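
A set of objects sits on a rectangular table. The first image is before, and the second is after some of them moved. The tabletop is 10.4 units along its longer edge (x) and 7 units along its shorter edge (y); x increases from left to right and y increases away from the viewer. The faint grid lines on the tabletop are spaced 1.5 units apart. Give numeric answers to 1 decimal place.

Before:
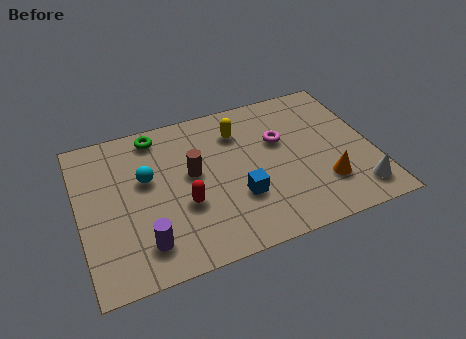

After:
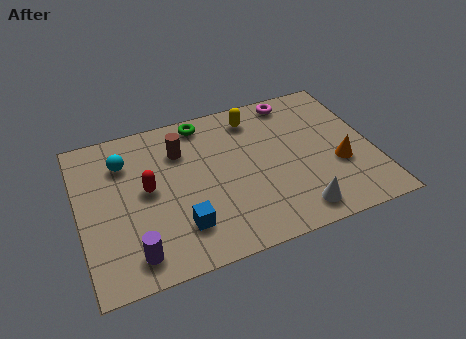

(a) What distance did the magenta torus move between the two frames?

1.9

The magenta torus moved from about (7.2, 4.4) to (7.9, 6.2), a distance of √(0.7² + 1.8²) ≈ 1.9.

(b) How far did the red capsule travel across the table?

1.6

The red capsule moved from about (3.6, 2.6) to (2.4, 3.7), a distance of √(1.2² + 1.1²) ≈ 1.6.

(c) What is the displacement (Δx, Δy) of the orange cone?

(0.6, 0.7)

From the two frames, the orange cone sits at roughly (8.5, 1.9) before and (9.1, 2.6) after.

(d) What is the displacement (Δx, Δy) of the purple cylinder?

(-0.4, -0.3)

From the two frames, the purple cylinder sits at roughly (2.1, 1.4) before and (1.7, 1.1) after.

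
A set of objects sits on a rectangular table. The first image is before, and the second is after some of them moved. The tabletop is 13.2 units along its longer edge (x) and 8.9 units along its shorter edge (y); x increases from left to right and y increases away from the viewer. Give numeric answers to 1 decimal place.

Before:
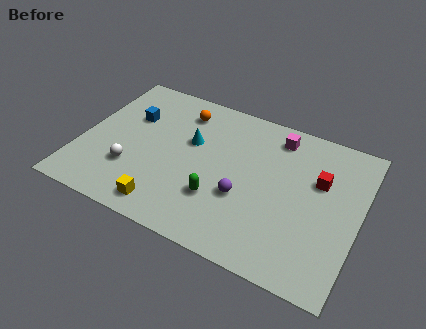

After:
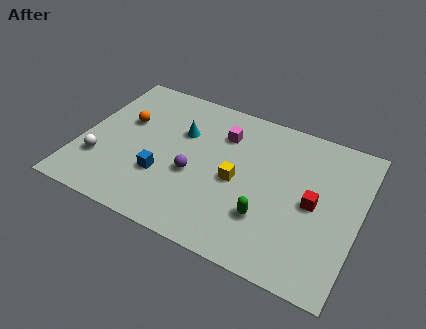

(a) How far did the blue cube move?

3.6

The blue cube was near (2.1, 5.9) before and (4.1, 2.9) after, so it travelled √(2.0² + 3.0²) ≈ 3.6 units.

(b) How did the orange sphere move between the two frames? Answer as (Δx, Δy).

(-2.5, -1.7)

The orange sphere started near (4.4, 7.2) and ended near (1.9, 5.5).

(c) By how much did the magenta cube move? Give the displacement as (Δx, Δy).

(-2.5, -0.9)

The magenta cube was at about (9.0, 7.5) and moved to about (6.5, 6.6).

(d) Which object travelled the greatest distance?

the yellow cube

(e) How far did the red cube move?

1.4

From (11.2, 5.7) to (11.1, 4.3), the red cube covered √(0.1² + 1.4²) ≈ 1.4 units.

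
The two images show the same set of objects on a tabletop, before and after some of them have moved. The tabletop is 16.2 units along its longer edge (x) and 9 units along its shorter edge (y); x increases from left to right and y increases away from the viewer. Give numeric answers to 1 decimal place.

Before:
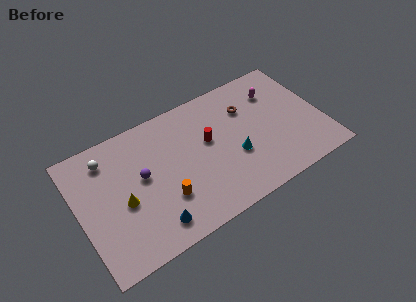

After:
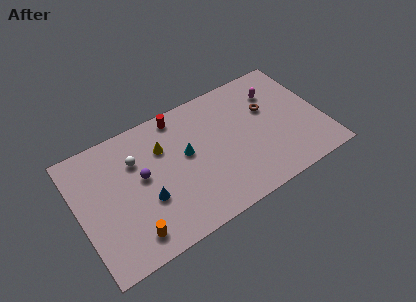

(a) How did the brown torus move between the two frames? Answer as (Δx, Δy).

(1.3, -0.7)

From the two frames, the brown torus sits at roughly (11.5, 6.4) before and (12.8, 5.7) after.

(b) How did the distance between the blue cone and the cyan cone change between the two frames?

-2.7

Before: roughly 6.1 units apart; after: 3.4. That's 2.7 units closer together.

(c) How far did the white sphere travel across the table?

2.1

From (2.2, 7.3) to (4.0, 6.3), the white sphere covered √(1.8² + 1.0²) ≈ 2.1 units.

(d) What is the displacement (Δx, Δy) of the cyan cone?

(-3.0, 1.7)

The cyan cone was at about (10.2, 3.4) and moved to about (7.2, 5.1).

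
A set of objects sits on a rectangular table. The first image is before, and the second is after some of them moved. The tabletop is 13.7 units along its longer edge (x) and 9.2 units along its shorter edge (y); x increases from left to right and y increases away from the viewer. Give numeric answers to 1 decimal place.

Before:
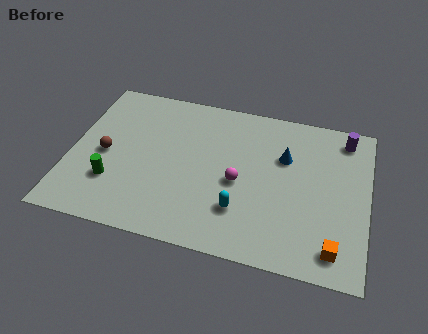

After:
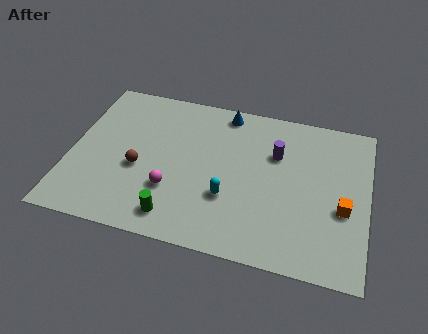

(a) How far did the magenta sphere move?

3.2

The magenta sphere moved from about (7.8, 4.1) to (4.8, 2.9), a distance of √(3.0² + 1.2²) ≈ 3.2.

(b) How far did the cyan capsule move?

0.8

The cyan capsule was near (8.0, 2.5) before and (7.4, 3.1) after, so it travelled √(0.6² + 0.6²) ≈ 0.8 units.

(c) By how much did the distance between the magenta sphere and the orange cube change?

+2.6

Before: roughly 5.2 units apart; after: 7.8. That's 2.6 units further apart.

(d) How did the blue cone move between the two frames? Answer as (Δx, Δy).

(-2.9, 2.1)

The blue cone was at about (9.8, 6.1) and moved to about (6.9, 8.2).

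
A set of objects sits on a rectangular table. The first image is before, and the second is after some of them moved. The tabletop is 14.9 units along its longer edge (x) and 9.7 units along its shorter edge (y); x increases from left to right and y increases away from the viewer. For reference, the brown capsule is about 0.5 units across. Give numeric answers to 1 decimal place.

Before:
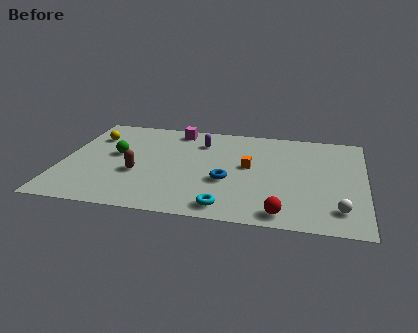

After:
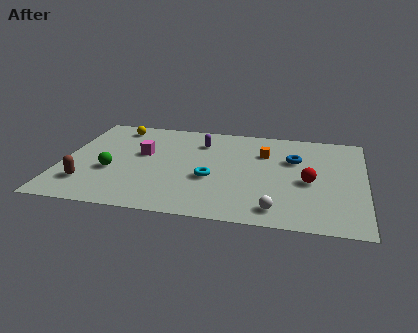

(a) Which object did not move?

the purple capsule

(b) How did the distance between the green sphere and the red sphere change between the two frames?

+0.3

Before: roughly 9.4 units apart; after: 9.7. That's 0.3 units further apart.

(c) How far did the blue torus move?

4.2

From (8.2, 3.7) to (11.4, 6.4), the blue torus covered √(3.2² + 2.7²) ≈ 4.2 units.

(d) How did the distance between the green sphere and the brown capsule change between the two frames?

-0.3

Before: roughly 2.1 units apart; after: 1.8. That's 0.3 units closer together.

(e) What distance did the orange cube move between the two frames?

1.7

The orange cube was near (9.2, 5.3) before and (9.9, 6.8) after, so it travelled √(0.7² + 1.5²) ≈ 1.7 units.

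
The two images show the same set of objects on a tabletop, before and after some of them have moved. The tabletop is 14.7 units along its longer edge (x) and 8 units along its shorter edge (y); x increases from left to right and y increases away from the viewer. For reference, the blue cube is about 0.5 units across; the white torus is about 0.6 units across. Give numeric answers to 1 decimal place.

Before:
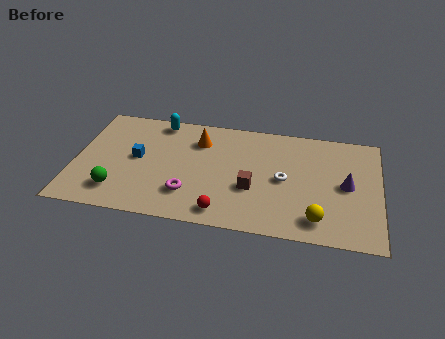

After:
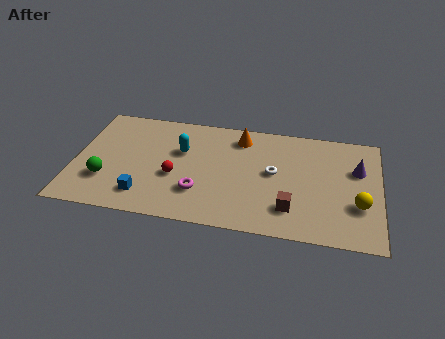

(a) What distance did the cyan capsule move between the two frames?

2.3

The cyan capsule moved from about (3.9, 7.1) to (5.1, 5.1), a distance of √(1.2² + 2.0²) ≈ 2.3.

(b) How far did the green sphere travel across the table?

0.9

The green sphere was near (2.2, 1.7) before and (1.6, 2.4) after, so it travelled √(0.6² + 0.7²) ≈ 0.9 units.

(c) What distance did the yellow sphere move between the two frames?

2.3

The yellow sphere moved from about (11.8, 1.4) to (13.7, 2.7), a distance of √(1.9² + 1.3²) ≈ 2.3.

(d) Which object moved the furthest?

the red sphere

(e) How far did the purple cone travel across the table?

1.3

The purple cone moved from about (13.1, 4.0) to (13.6, 5.2), a distance of √(0.5² + 1.2²) ≈ 1.3.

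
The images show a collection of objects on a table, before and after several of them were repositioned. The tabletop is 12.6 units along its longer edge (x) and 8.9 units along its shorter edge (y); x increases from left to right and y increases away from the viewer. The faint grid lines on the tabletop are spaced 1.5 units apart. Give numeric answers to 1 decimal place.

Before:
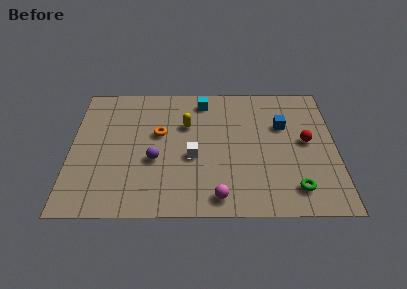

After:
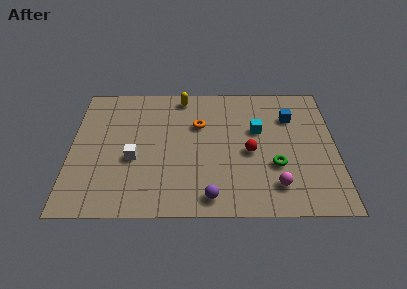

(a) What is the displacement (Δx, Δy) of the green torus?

(-0.9, 1.5)

The green torus was at about (10.6, 1.6) and moved to about (9.7, 3.1).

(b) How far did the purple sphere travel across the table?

3.5

From (4.0, 3.5) to (6.6, 1.1), the purple sphere covered √(2.6² + 2.4²) ≈ 3.5 units.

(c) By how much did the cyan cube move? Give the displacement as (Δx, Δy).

(2.6, -2.1)

The cyan cube was at about (6.3, 7.6) and moved to about (8.9, 5.5).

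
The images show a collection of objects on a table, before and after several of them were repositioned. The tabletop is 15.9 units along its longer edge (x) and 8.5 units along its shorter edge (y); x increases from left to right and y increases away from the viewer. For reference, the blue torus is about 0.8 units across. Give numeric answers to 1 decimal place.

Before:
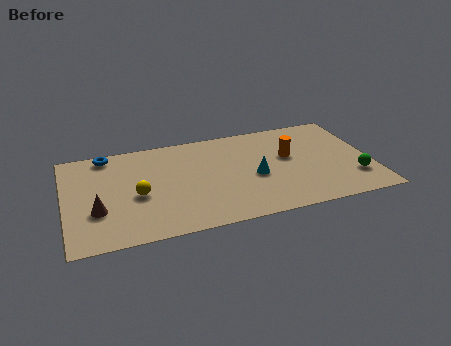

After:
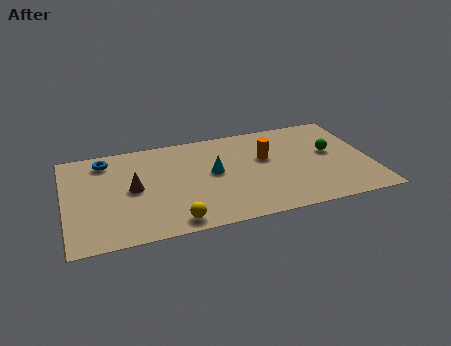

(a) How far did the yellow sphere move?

3.2

The yellow sphere was near (3.7, 3.7) before and (5.4, 1.0) after, so it travelled √(1.7² + 2.7²) ≈ 3.2 units.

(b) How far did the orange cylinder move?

1.2

From (11.7, 5.0) to (10.5, 5.2), the orange cylinder covered √(1.2² + 0.2²) ≈ 1.2 units.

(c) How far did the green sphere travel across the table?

2.7

From (14.9, 2.3) to (13.9, 4.8), the green sphere covered √(1.0² + 2.5²) ≈ 2.7 units.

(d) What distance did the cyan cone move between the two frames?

2.3

The cyan cone was near (9.8, 3.7) before and (7.7, 4.6) after, so it travelled √(2.1² + 0.9²) ≈ 2.3 units.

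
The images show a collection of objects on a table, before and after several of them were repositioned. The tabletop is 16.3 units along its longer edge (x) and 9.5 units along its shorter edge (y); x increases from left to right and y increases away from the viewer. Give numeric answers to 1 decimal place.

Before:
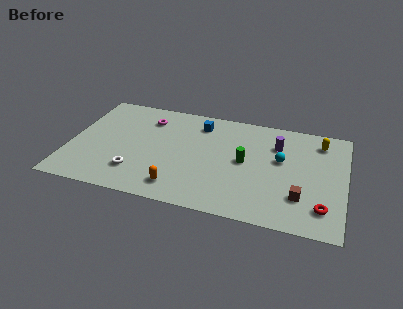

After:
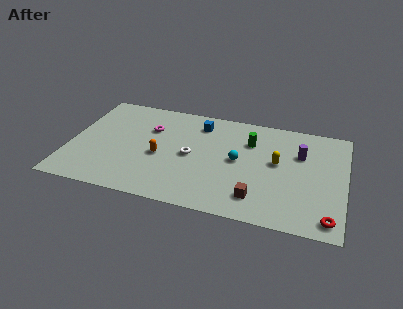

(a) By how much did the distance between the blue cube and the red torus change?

+0.8

They were about 9.5 units apart before and 10.3 after — 0.8 units further apart.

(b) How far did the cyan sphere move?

2.6

The cyan sphere moved from about (12.5, 5.6) to (10.0, 4.9), a distance of √(2.5² + 0.7²) ≈ 2.6.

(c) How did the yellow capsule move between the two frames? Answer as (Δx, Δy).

(-2.4, -2.5)

The yellow capsule started near (14.7, 7.8) and ended near (12.3, 5.3).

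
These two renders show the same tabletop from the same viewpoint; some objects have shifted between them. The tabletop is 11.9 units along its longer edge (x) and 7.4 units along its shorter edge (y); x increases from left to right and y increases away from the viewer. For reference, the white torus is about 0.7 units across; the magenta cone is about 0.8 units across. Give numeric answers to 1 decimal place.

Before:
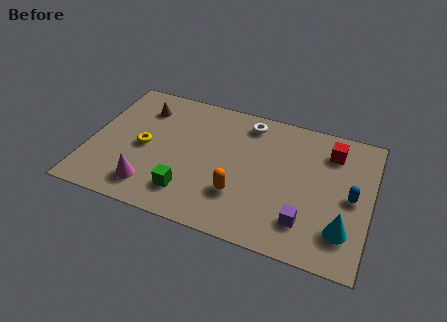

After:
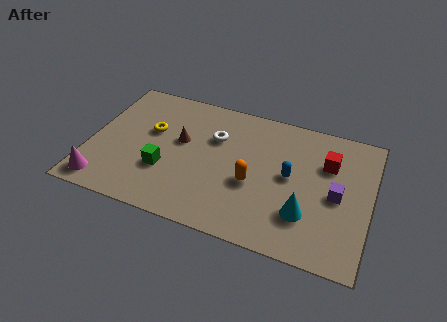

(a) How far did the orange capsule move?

0.9

The orange capsule was near (6.5, 2.2) before and (7.0, 3.0) after, so it travelled √(0.5² + 0.8²) ≈ 0.9 units.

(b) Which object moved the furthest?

the blue capsule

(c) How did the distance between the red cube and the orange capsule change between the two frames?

-1.4

The distance was about 5.1 in the first image and 3.7 in the second, so they moved 1.4 units closer together.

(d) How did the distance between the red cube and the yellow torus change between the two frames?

-0.6

Before: roughly 8.1 units apart; after: 7.5. That's 0.6 units closer together.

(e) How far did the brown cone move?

2.3

From (2.0, 5.7) to (3.8, 4.3), the brown cone covered √(1.8² + 1.4²) ≈ 2.3 units.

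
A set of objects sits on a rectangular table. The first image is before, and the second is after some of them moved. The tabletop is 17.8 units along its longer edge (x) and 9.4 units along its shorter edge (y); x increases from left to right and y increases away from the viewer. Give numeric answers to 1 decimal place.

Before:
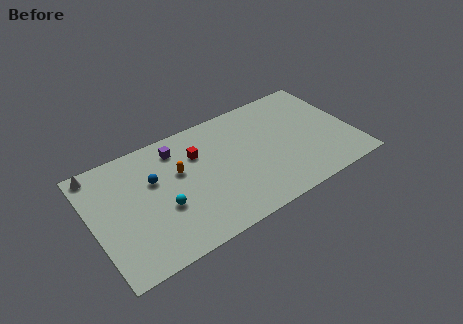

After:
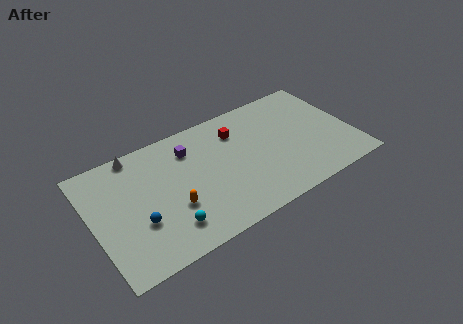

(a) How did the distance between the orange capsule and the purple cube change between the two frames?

+2.4

They were about 1.9 units apart before and 4.3 after — 2.4 units further apart.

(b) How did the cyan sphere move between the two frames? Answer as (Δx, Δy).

(0.1, -1.6)

From the two frames, the cyan sphere sits at roughly (4.6, 3.6) before and (4.7, 2.0) after.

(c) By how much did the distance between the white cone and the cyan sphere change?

+0.5

They were about 6.2 units apart before and 6.7 after — 0.5 units further apart.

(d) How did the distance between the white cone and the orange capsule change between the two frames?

-0.3

The distance was about 5.9 in the first image and 5.6 in the second, so they moved 0.3 units closer together.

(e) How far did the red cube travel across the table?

2.8

The red cube moved from about (7.4, 6.6) to (10.2, 7.1), a distance of √(2.8² + 0.5²) ≈ 2.8.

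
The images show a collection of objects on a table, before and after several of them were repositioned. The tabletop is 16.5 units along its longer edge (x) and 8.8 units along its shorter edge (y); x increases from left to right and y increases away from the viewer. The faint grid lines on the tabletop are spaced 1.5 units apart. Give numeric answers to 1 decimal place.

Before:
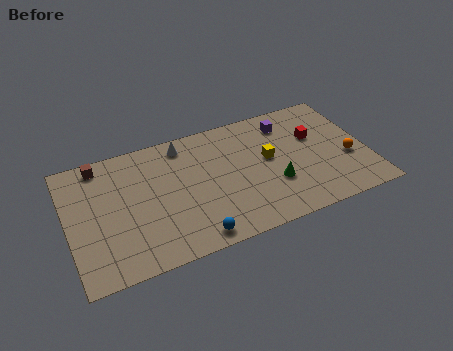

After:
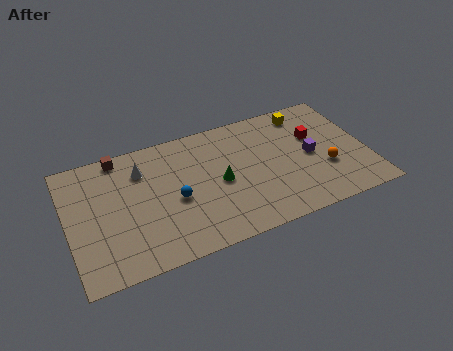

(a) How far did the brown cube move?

1.1

From (2.0, 7.8) to (3.1, 8.0), the brown cube covered √(1.1² + 0.2²) ≈ 1.1 units.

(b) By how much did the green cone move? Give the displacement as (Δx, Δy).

(-2.9, 1.2)

The green cone was at about (11.2, 3.0) and moved to about (8.3, 4.2).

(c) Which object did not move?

the red cube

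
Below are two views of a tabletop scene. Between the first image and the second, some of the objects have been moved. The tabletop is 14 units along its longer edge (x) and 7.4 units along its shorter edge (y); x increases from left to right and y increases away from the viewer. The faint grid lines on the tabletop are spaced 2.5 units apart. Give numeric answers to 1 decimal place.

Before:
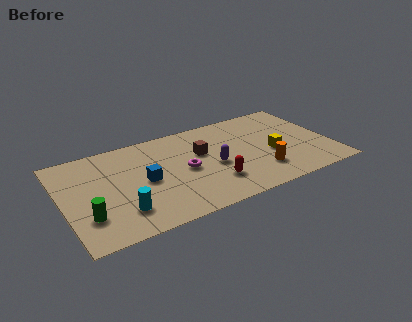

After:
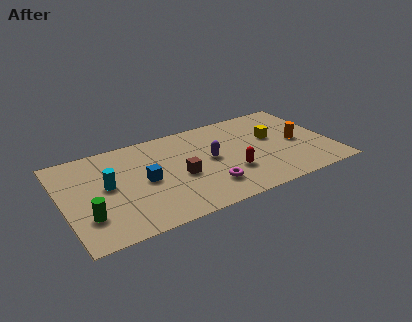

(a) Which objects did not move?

the green cylinder and the blue cube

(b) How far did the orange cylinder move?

2.7

The orange cylinder moved from about (10.1, 1.9) to (12.3, 3.5), a distance of √(2.2² + 1.6²) ≈ 2.7.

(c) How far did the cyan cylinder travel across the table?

2.3

The cyan cylinder was near (2.8, 1.8) before and (2.3, 4.0) after, so it travelled √(0.5² + 2.2²) ≈ 2.3 units.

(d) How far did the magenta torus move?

2.1

The magenta torus was near (6.3, 3.6) before and (7.3, 1.8) after, so it travelled √(1.0² + 1.8²) ≈ 2.1 units.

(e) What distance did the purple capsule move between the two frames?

0.6

From (7.8, 3.3) to (7.7, 3.9), the purple capsule covered √(0.1² + 0.6²) ≈ 0.6 units.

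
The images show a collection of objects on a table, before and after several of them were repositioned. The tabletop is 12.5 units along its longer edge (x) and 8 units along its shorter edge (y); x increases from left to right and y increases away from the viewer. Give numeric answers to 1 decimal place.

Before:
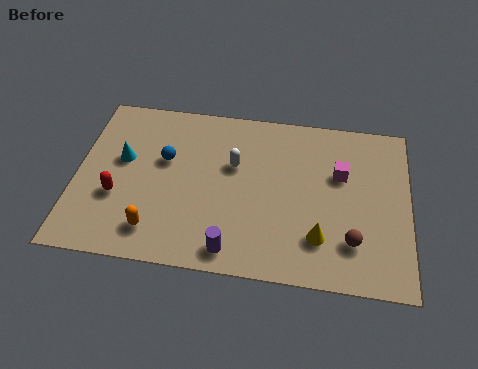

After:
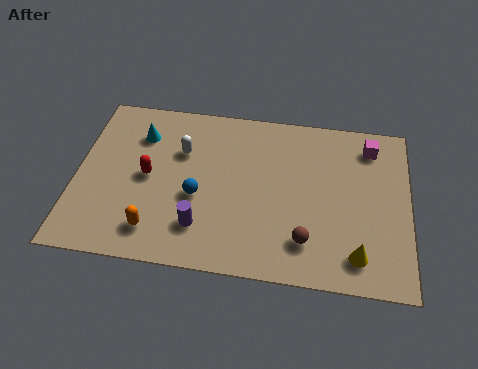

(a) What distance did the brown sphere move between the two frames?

1.7

From (10.4, 2.0) to (8.7, 1.8), the brown sphere covered √(1.7² + 0.2²) ≈ 1.7 units.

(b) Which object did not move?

the orange capsule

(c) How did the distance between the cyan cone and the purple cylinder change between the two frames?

-0.9

The distance was about 5.7 in the first image and 4.8 in the second, so they moved 0.9 units closer together.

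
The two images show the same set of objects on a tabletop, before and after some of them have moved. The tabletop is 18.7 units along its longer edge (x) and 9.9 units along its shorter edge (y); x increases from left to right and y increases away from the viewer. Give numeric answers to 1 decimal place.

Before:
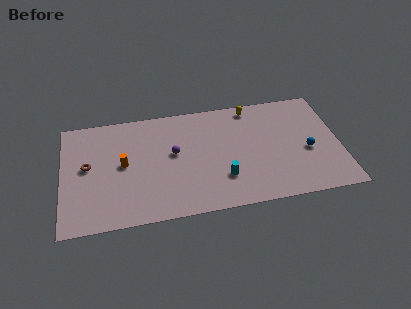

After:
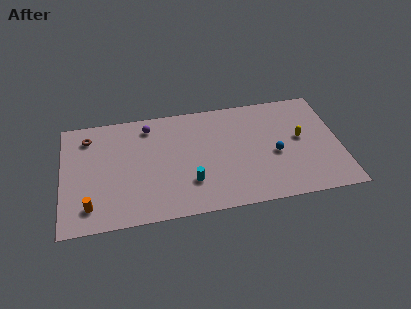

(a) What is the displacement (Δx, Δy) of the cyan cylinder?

(-2.2, 0.0)

The cyan cylinder was at about (10.7, 2.8) and moved to about (8.5, 2.8).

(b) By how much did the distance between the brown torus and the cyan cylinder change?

-0.9

The distance was about 9.4 in the first image and 8.5 in the second, so they moved 0.9 units closer together.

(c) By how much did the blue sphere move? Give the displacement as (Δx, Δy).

(-2.2, 0.1)

From the two frames, the blue sphere sits at roughly (16.5, 4.2) before and (14.3, 4.3) after.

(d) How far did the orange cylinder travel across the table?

4.0

From (4.1, 5.2) to (1.8, 1.9), the orange cylinder covered √(2.3² + 3.3²) ≈ 4.0 units.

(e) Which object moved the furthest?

the yellow capsule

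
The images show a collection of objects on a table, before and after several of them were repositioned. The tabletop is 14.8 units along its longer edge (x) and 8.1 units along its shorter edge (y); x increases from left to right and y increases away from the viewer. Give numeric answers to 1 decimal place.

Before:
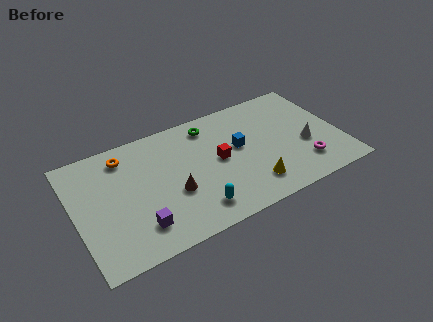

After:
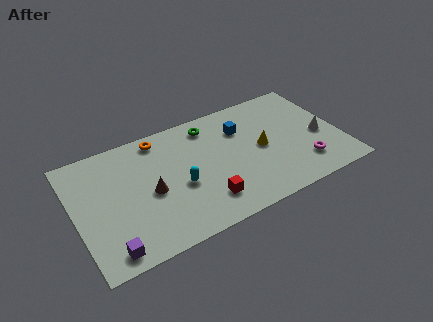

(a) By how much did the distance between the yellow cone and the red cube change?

+1.2

Before: roughly 2.9 units apart; after: 4.1. That's 1.2 units further apart.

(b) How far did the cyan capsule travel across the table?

2.0

The cyan capsule was near (6.3, 1.5) before and (5.7, 3.4) after, so it travelled √(0.6² + 1.9²) ≈ 2.0 units.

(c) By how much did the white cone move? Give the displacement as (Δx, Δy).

(0.9, 0.3)

The white cone started near (12.8, 3.2) and ended near (13.7, 3.5).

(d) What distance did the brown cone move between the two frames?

1.3

The brown cone was near (5.3, 3.1) before and (4.1, 3.7) after, so it travelled √(1.2² + 0.6²) ≈ 1.3 units.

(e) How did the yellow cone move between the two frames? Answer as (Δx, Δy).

(0.9, 2.3)

From the two frames, the yellow cone sits at roughly (9.5, 1.7) before and (10.4, 4.0) after.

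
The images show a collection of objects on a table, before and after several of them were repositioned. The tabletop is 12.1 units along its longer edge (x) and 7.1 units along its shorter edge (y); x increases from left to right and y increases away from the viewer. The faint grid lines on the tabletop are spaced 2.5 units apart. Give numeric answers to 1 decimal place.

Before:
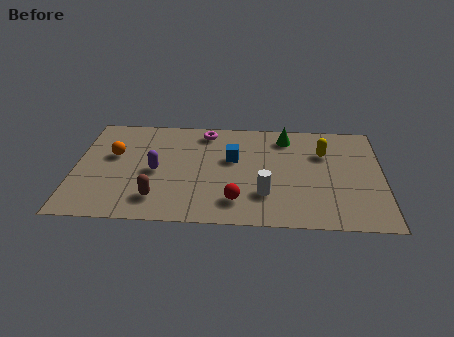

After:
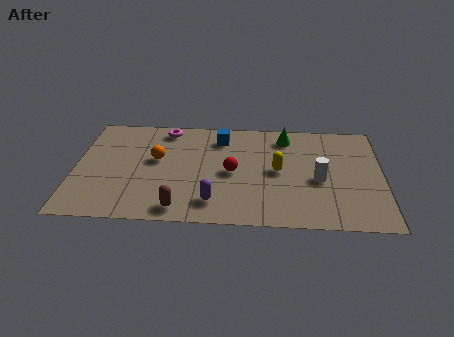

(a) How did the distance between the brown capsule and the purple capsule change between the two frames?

-0.4

The distance was about 1.8 in the first image and 1.4 in the second, so they moved 0.4 units closer together.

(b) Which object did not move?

the green cone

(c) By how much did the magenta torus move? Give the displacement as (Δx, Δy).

(-1.6, 0.1)

The magenta torus was at about (5.1, 6.1) and moved to about (3.5, 6.2).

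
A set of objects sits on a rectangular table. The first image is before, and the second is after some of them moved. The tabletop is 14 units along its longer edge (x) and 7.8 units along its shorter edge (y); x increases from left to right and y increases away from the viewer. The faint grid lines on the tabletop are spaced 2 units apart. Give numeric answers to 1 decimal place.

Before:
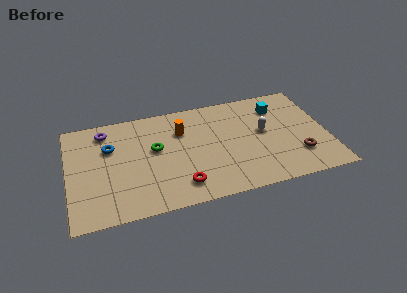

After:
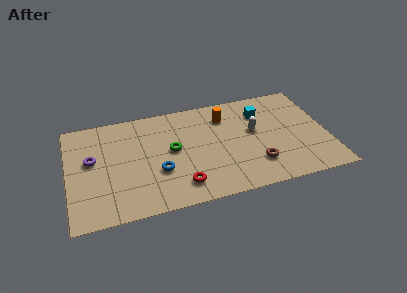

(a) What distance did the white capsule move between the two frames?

0.5

The white capsule was near (10.6, 4.3) before and (10.1, 4.5) after, so it travelled √(0.5² + 0.2²) ≈ 0.5 units.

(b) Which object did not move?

the red torus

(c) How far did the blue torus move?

3.5

From (2.3, 5.2) to (4.8, 2.8), the blue torus covered √(2.5² + 2.4²) ≈ 3.5 units.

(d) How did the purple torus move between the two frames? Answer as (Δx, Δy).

(-0.8, -2.0)

The purple torus started near (2.1, 6.5) and ended near (1.3, 4.5).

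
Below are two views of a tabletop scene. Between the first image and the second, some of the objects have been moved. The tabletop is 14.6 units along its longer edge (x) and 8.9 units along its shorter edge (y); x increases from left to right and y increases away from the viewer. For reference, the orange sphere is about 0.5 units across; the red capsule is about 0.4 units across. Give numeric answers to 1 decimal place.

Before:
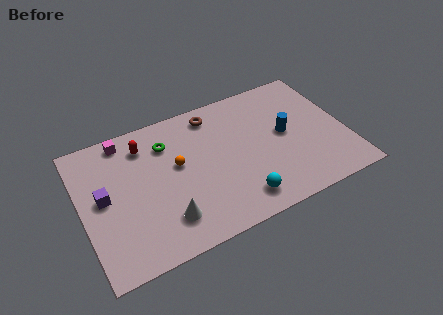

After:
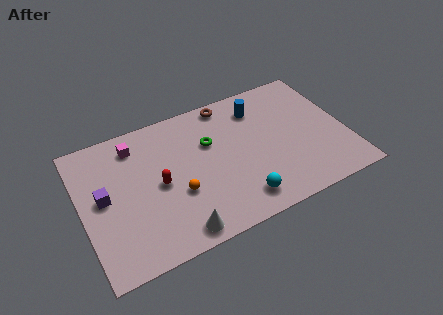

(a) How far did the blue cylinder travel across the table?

2.6

From (11.3, 4.7) to (10.1, 7.0), the blue cylinder covered √(1.2² + 2.3²) ≈ 2.6 units.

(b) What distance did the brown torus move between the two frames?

1.0

From (7.6, 7.6) to (8.5, 8.0), the brown torus covered √(0.9² + 0.4²) ≈ 1.0 units.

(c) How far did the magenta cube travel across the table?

0.8

From (2.7, 7.9) to (3.2, 7.3), the magenta cube covered √(0.5² + 0.6²) ≈ 0.8 units.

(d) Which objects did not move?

the purple cube and the cyan sphere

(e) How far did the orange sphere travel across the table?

1.8

The orange sphere moved from about (5.3, 5.1) to (5.1, 3.3), a distance of √(0.2² + 1.8²) ≈ 1.8.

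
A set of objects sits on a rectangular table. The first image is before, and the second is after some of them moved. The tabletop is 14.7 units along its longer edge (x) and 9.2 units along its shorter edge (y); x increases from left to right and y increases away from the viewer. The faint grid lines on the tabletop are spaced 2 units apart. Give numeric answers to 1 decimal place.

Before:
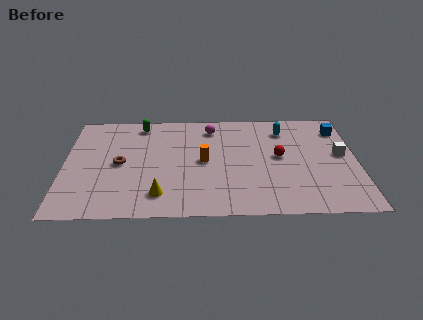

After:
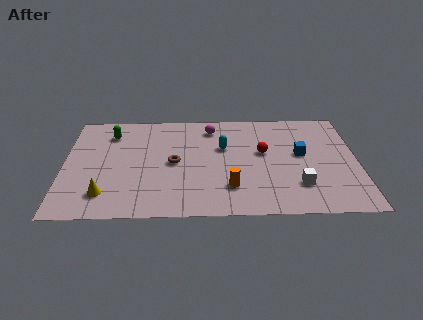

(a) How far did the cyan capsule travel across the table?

3.4

From (11.1, 7.3) to (8.0, 5.8), the cyan capsule covered √(3.1² + 1.5²) ≈ 3.4 units.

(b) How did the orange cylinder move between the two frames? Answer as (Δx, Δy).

(1.3, -2.3)

The orange cylinder started near (7.0, 4.6) and ended near (8.3, 2.3).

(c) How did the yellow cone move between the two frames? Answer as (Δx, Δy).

(-2.7, 0.1)

From the two frames, the yellow cone sits at roughly (4.8, 1.8) before and (2.1, 1.9) after.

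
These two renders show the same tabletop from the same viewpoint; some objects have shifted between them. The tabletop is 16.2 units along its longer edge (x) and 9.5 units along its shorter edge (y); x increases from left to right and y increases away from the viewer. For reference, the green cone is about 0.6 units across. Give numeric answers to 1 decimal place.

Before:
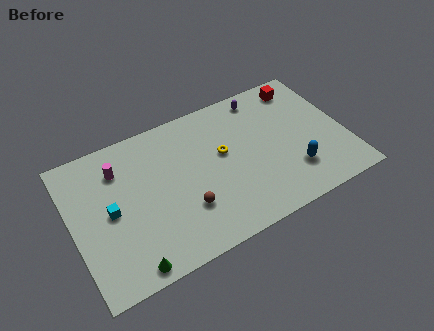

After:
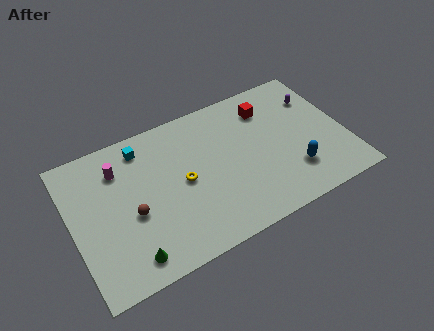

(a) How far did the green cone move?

0.5

From (2.8, 0.9) to (2.9, 1.4), the green cone covered √(0.1² + 0.5²) ≈ 0.5 units.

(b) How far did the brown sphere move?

3.2

The brown sphere was near (6.4, 2.9) before and (3.4, 4.0) after, so it travelled √(3.0² + 1.1²) ≈ 3.2 units.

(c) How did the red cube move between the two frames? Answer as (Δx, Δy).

(-2.2, -0.7)

The red cube started near (14.2, 8.1) and ended near (12.0, 7.4).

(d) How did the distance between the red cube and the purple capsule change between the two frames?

+0.5

The distance was about 2.4 in the first image and 2.9 in the second, so they moved 0.5 units further apart.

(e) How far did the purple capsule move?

3.4

The purple capsule was near (11.8, 8.3) before and (14.9, 6.9) after, so it travelled √(3.1² + 1.4²) ≈ 3.4 units.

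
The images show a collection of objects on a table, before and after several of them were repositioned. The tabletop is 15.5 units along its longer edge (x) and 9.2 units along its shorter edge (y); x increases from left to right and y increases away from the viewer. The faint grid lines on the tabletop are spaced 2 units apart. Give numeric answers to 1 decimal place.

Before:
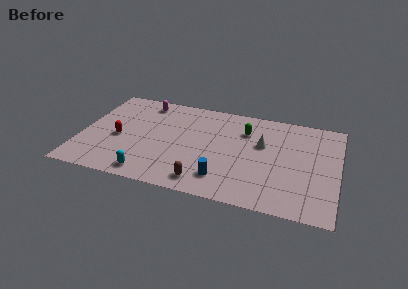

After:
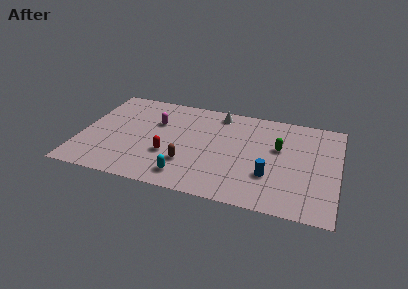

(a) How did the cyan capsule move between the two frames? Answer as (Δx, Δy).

(2.2, 0.4)

The cyan capsule was at about (4.4, 1.1) and moved to about (6.6, 1.5).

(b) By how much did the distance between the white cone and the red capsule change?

-3.3

They were about 8.8 units apart before and 5.5 after — 3.3 units closer together.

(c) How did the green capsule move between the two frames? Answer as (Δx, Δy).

(2.1, -1.1)

The green capsule started near (9.8, 6.7) and ended near (11.9, 5.6).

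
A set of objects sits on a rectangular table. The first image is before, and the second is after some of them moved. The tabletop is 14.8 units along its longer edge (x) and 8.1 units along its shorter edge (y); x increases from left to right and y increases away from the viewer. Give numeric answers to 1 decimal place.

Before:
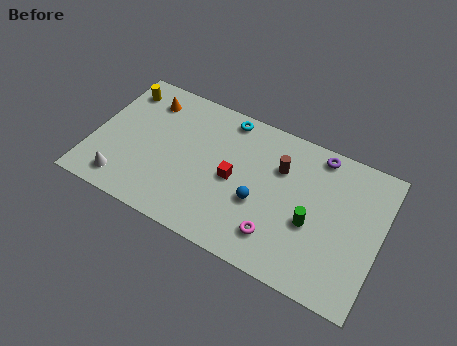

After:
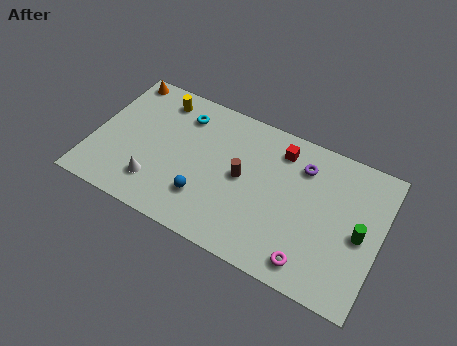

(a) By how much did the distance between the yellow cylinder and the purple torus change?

-2.7

Before: roughly 10.3 units apart; after: 7.6. That's 2.7 units closer together.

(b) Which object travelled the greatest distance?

the red cube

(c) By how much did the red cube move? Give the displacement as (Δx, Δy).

(2.1, 2.7)

From the two frames, the red cube sits at roughly (7.3, 3.9) before and (9.4, 6.6) after.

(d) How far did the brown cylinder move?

2.3

The brown cylinder moved from about (9.5, 5.6) to (7.7, 4.2), a distance of √(1.8² + 1.4²) ≈ 2.3.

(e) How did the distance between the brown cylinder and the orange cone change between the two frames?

+0.3

They were about 7.2 units apart before and 7.5 after — 0.3 units further apart.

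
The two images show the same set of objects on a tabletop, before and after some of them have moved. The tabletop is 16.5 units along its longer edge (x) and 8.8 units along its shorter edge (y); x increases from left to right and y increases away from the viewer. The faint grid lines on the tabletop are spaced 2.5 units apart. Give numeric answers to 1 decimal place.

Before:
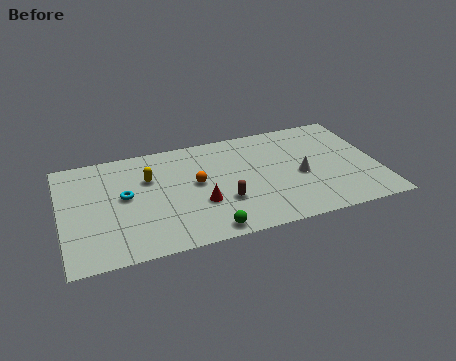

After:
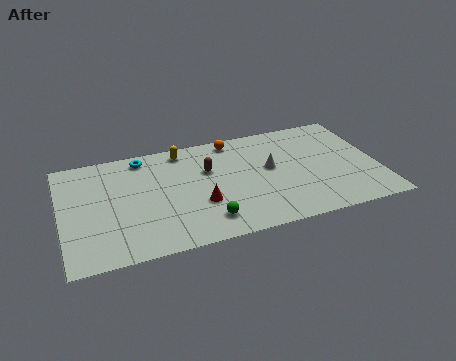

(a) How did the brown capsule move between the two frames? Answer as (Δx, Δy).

(-0.6, 2.8)

The brown capsule was at about (8.3, 2.9) and moved to about (7.7, 5.7).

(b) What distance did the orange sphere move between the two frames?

3.7

The orange sphere was near (7.0, 4.8) before and (9.2, 7.8) after, so it travelled √(2.2² + 3.0²) ≈ 3.7 units.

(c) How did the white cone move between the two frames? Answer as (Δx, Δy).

(-1.5, 1.0)

The white cone started near (12.4, 3.9) and ended near (10.9, 4.9).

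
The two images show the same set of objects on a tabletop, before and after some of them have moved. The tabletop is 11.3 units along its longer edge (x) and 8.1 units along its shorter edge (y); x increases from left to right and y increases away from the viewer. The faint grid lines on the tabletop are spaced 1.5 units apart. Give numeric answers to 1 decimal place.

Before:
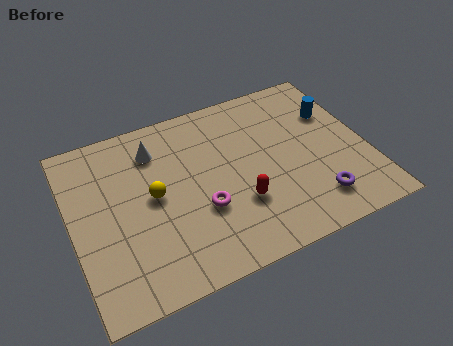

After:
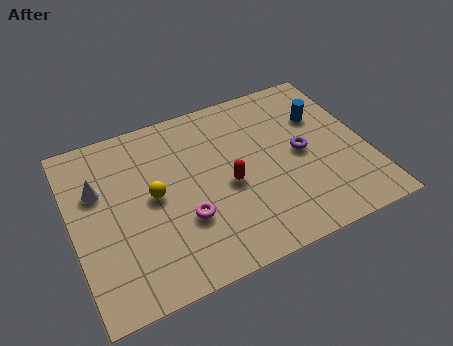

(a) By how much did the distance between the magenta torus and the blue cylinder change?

+0.3

They were about 6.1 units apart before and 6.4 after — 0.3 units further apart.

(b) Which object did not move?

the yellow sphere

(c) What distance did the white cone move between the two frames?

2.5

The white cone was near (3.4, 6.3) before and (1.1, 5.3) after, so it travelled √(2.3² + 1.0²) ≈ 2.5 units.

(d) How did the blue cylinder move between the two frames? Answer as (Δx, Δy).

(-0.5, 0.0)

From the two frames, the blue cylinder sits at roughly (10.3, 5.5) before and (9.8, 5.5) after.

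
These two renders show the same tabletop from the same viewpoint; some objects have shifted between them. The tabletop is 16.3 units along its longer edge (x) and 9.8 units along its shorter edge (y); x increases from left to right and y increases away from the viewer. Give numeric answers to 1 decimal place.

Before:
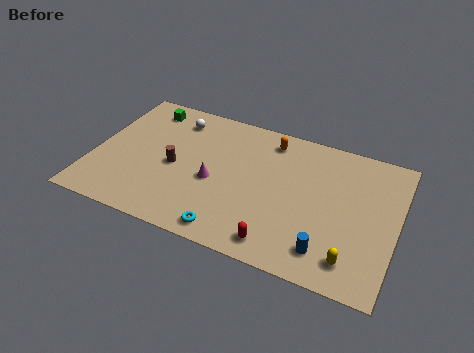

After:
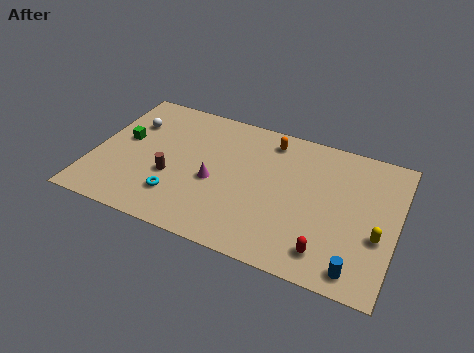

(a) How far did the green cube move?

2.9

The green cube moved from about (2.3, 8.3) to (1.5, 5.5), a distance of √(0.8² + 2.8²) ≈ 2.9.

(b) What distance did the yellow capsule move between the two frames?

2.3

The yellow capsule was near (14.2, 1.7) before and (15.4, 3.7) after, so it travelled √(1.2² + 2.0²) ≈ 2.3 units.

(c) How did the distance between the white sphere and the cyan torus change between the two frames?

-2.4

The distance was about 7.9 in the first image and 5.5 in the second, so they moved 2.4 units closer together.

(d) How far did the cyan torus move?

3.3

The cyan torus moved from about (7.8, 1.1) to (4.8, 2.4), a distance of √(3.0² + 1.3²) ≈ 3.3.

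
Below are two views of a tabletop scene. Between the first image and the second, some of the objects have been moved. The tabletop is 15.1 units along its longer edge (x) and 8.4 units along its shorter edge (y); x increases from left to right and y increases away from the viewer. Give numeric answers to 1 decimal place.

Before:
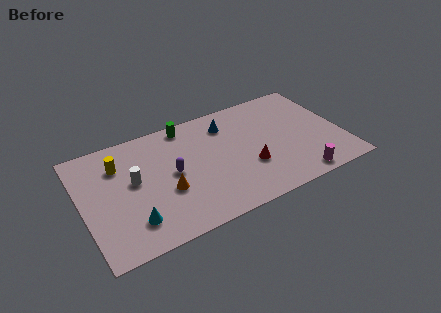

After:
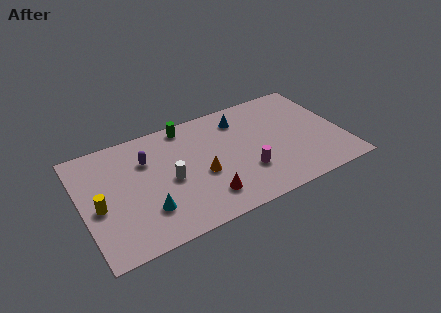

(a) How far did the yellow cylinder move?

2.9

The yellow cylinder was near (2.3, 6.2) before and (0.9, 3.7) after, so it travelled √(1.4² + 2.5²) ≈ 2.9 units.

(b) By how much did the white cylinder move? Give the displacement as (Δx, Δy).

(2.0, -0.8)

From the two frames, the white cylinder sits at roughly (3.0, 4.7) before and (5.0, 3.9) after.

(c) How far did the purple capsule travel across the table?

2.1

From (5.2, 4.3) to (3.9, 5.9), the purple capsule covered √(1.3² + 1.6²) ≈ 2.1 units.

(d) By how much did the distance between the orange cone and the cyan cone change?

+1.0

The distance was about 2.5 in the first image and 3.5 in the second, so they moved 1.0 units further apart.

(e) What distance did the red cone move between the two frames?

2.9

From (9.5, 2.9) to (6.8, 1.8), the red cone covered √(2.7² + 1.1²) ≈ 2.9 units.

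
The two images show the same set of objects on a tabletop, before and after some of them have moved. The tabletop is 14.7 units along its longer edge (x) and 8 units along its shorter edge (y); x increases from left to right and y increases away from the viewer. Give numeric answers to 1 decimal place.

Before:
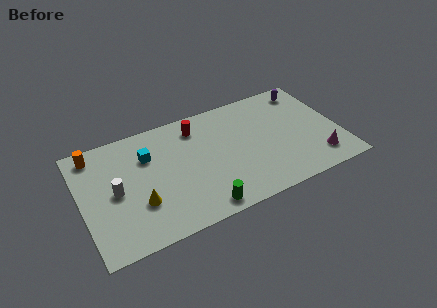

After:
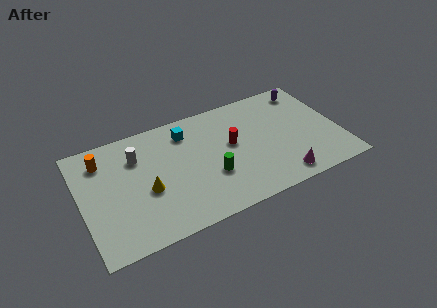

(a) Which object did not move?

the purple capsule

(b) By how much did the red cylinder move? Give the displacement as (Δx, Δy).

(1.8, -2.0)

The red cylinder started near (6.8, 6.5) and ended near (8.6, 4.5).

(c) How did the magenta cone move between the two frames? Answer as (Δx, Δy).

(-2.2, -0.5)

The magenta cone started near (13.2, 1.6) and ended near (11.0, 1.1).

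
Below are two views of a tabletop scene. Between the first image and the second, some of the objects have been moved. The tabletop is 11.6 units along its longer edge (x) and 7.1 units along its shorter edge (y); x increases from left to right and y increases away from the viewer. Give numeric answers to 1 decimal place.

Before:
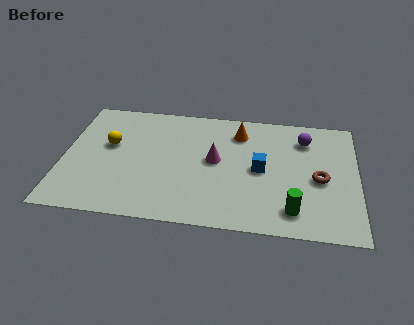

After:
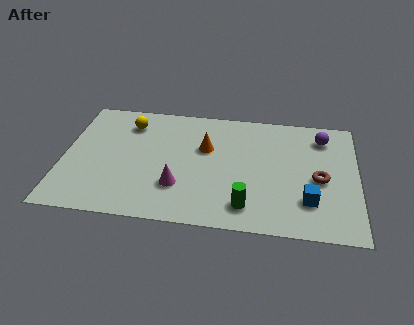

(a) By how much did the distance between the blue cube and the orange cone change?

+2.6

They were about 2.3 units apart before and 4.9 after — 2.6 units further apart.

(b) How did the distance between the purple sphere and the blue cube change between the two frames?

+1.2

The distance was about 2.6 in the first image and 3.8 in the second, so they moved 1.2 units further apart.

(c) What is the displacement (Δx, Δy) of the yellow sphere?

(0.7, 1.4)

The yellow sphere started near (1.8, 4.2) and ended near (2.5, 5.6).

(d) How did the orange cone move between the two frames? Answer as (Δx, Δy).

(-1.3, -1.1)

From the two frames, the orange cone sits at roughly (6.9, 5.6) before and (5.6, 4.5) after.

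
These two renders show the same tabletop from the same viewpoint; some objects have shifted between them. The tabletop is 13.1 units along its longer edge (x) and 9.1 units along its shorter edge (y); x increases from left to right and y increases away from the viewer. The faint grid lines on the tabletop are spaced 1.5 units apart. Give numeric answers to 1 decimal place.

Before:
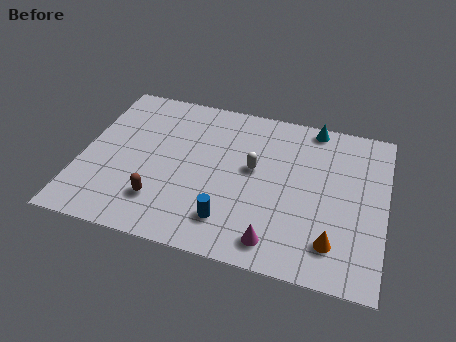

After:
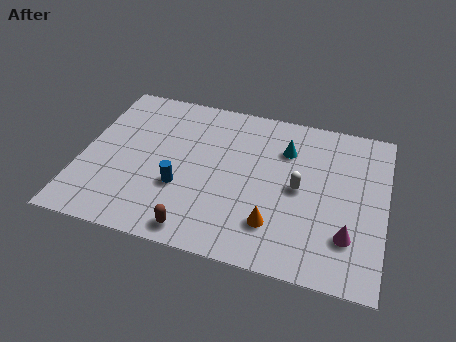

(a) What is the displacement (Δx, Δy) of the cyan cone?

(-1.1, -1.7)

From the two frames, the cyan cone sits at roughly (9.8, 8.3) before and (8.7, 6.6) after.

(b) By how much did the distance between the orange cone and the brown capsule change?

-4.0

Before: roughly 7.4 units apart; after: 3.4. That's 4.0 units closer together.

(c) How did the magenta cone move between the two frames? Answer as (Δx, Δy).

(3.0, 1.1)

From the two frames, the magenta cone sits at roughly (8.6, 1.3) before and (11.6, 2.4) after.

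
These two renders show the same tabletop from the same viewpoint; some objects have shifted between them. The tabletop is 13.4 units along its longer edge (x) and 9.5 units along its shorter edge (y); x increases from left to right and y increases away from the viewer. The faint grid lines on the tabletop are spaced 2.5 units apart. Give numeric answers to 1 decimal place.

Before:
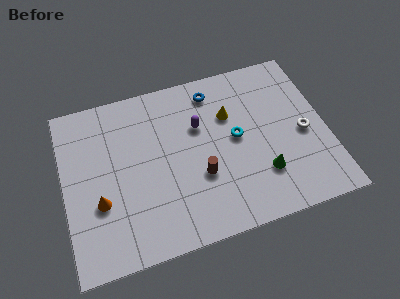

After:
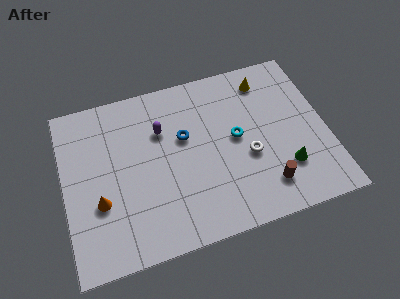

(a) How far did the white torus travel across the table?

2.9

From (12.2, 4.3) to (9.3, 3.8), the white torus covered √(2.9² + 0.5²) ≈ 2.9 units.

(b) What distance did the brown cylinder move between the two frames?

3.5

From (6.8, 3.4) to (10.0, 1.9), the brown cylinder covered √(3.2² + 1.5²) ≈ 3.5 units.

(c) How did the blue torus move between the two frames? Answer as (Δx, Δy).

(-1.7, -2.2)

From the two frames, the blue torus sits at roughly (7.9, 8.0) before and (6.2, 5.8) after.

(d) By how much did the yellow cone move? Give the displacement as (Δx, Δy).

(2.0, 1.5)

The yellow cone was at about (8.6, 6.4) and moved to about (10.6, 7.9).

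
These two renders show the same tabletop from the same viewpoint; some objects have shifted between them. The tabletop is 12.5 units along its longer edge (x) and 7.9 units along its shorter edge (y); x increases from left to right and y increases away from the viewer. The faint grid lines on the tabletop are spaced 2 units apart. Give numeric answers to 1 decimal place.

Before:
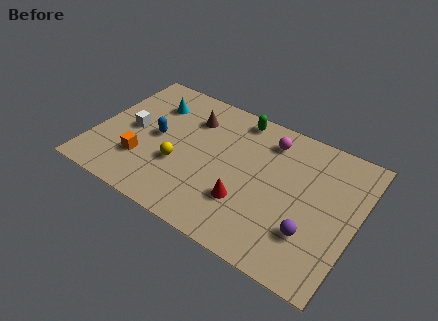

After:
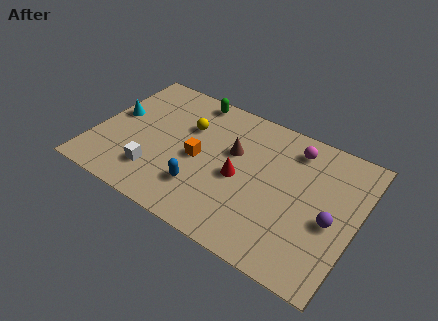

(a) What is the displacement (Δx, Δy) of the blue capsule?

(2.5, -1.9)

The blue capsule was at about (2.9, 4.0) and moved to about (5.4, 2.1).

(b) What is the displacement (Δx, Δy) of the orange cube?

(2.5, 1.4)

The orange cube was at about (2.5, 2.3) and moved to about (5.0, 3.7).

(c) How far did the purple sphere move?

1.4

The purple sphere was near (10.6, 2.3) before and (11.4, 3.4) after, so it travelled √(0.8² + 1.1²) ≈ 1.4 units.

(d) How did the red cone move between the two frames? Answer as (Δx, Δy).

(-0.5, 1.2)

The red cone was at about (7.5, 2.4) and moved to about (7.0, 3.6).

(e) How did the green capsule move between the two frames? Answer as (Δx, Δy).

(-2.3, 0.1)

From the two frames, the green capsule sits at roughly (6.4, 7.0) before and (4.1, 7.1) after.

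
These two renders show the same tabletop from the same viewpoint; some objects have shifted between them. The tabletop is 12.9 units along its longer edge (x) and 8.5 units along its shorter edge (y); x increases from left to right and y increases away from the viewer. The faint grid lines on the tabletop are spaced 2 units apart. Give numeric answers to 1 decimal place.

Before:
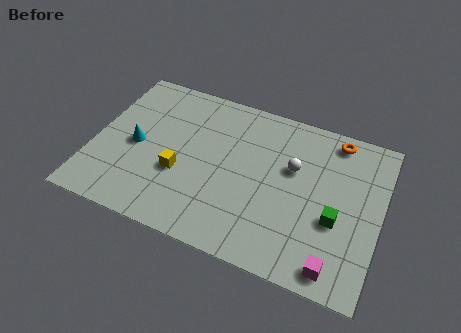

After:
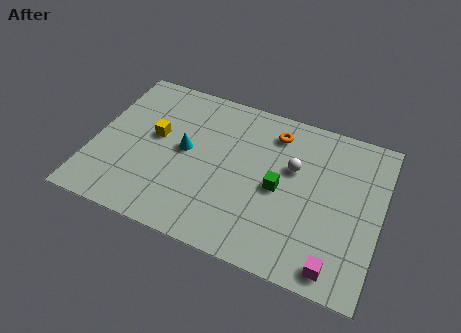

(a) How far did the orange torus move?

2.8

The orange torus moved from about (10.6, 7.5) to (7.9, 6.9), a distance of √(2.7² + 0.6²) ≈ 2.8.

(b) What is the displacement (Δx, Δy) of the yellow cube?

(-1.3, 1.6)

From the two frames, the yellow cube sits at roughly (4.0, 3.2) before and (2.7, 4.8) after.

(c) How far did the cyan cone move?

2.3

From (1.9, 4.0) to (4.1, 4.5), the cyan cone covered √(2.2² + 0.5²) ≈ 2.3 units.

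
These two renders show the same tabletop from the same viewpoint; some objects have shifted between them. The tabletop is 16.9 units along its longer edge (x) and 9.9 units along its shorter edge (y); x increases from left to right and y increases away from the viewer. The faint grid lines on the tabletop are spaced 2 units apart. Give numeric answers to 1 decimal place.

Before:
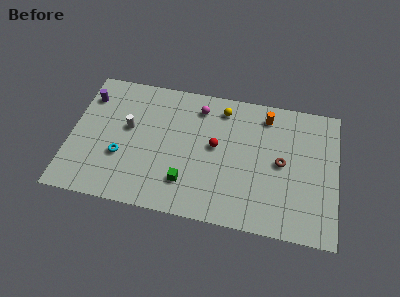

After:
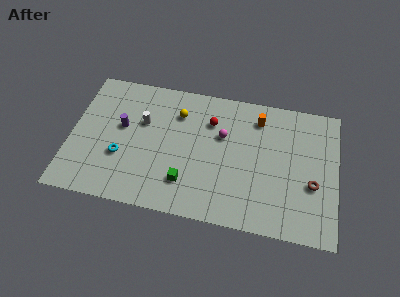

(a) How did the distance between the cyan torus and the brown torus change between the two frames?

+1.9

They were about 10.2 units apart before and 12.1 after — 1.9 units further apart.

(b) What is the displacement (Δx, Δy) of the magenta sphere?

(1.6, -1.8)

The magenta sphere started near (8.0, 8.1) and ended near (9.6, 6.3).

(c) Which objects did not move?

the green cube and the cyan torus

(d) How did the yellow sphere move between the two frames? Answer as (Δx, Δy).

(-2.8, -0.9)

The yellow sphere was at about (9.5, 8.3) and moved to about (6.7, 7.4).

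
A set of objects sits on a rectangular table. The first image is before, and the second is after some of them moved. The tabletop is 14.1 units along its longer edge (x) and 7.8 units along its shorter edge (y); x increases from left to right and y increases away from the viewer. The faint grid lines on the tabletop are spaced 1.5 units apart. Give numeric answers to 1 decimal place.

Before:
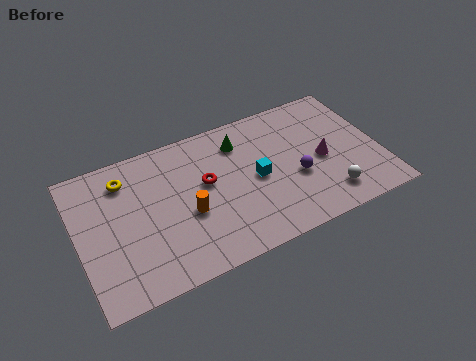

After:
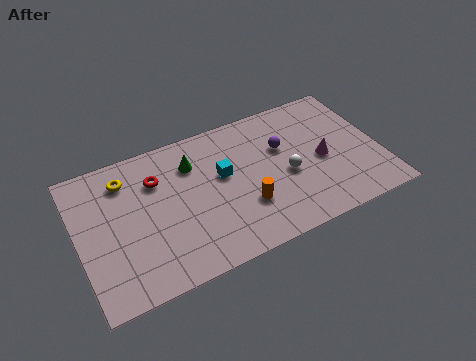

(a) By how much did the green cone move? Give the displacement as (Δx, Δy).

(-2.3, -0.3)

From the two frames, the green cone sits at roughly (7.8, 6.1) before and (5.5, 5.8) after.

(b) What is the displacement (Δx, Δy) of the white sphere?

(-1.7, 1.9)

The white sphere was at about (11.4, 1.5) and moved to about (9.7, 3.4).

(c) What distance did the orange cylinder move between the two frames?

2.7

From (5.0, 3.2) to (7.6, 2.5), the orange cylinder covered √(2.6² + 0.7²) ≈ 2.7 units.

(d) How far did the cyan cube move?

1.7

The cyan cube moved from about (8.3, 3.8) to (6.8, 4.6), a distance of √(1.5² + 0.8²) ≈ 1.7.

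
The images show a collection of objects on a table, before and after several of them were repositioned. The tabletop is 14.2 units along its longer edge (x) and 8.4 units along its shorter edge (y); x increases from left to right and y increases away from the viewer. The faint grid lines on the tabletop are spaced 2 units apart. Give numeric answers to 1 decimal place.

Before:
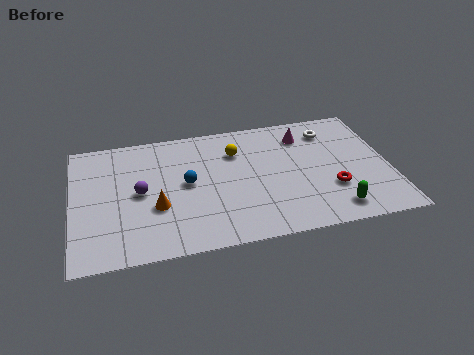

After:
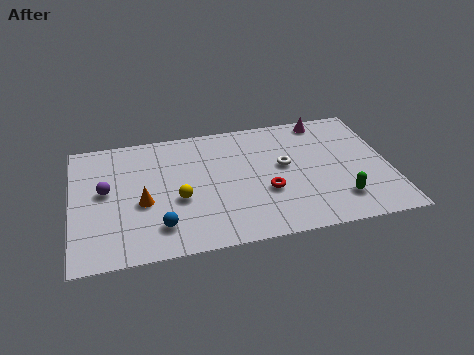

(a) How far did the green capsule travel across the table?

0.7

The green capsule moved from about (11.5, 1.3) to (11.8, 1.9), a distance of √(0.3² + 0.6²) ≈ 0.7.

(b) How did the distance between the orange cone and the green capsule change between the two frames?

+0.8

They were about 8.0 units apart before and 8.8 after — 0.8 units further apart.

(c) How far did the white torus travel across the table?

3.0

The white torus moved from about (11.7, 6.7) to (9.5, 4.7), a distance of √(2.2² + 2.0²) ≈ 3.0.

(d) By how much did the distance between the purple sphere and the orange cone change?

+0.6

Before: roughly 1.3 units apart; after: 1.9. That's 0.6 units further apart.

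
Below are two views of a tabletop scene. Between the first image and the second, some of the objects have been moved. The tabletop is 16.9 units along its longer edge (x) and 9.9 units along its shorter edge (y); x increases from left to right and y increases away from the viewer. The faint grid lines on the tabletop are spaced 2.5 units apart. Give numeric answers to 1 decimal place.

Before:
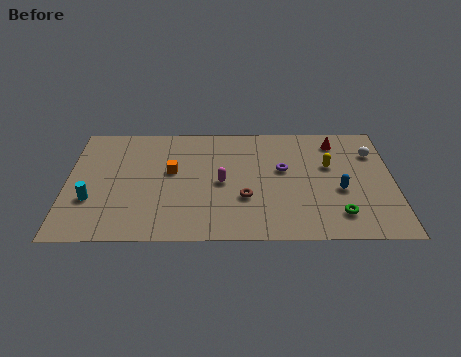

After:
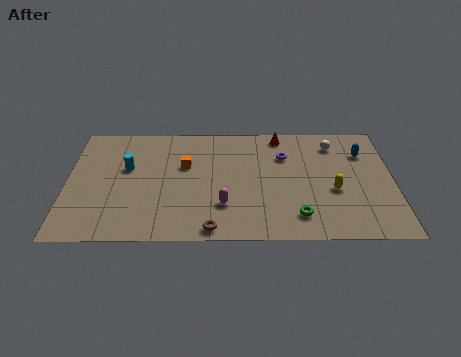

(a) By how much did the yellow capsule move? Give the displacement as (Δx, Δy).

(0.2, -2.1)

The yellow capsule started near (13.6, 6.1) and ended near (13.8, 4.0).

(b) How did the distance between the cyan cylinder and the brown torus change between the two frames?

-1.2

They were about 7.9 units apart before and 6.7 after — 1.2 units closer together.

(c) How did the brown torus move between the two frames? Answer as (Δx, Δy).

(-1.7, -2.5)

The brown torus started near (9.2, 3.4) and ended near (7.5, 0.9).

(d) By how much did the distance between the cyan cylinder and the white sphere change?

-4.1

They were about 15.1 units apart before and 11.0 after — 4.1 units closer together.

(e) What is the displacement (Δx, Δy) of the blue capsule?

(1.3, 3.2)

The blue capsule was at about (14.1, 4.0) and moved to about (15.4, 7.2).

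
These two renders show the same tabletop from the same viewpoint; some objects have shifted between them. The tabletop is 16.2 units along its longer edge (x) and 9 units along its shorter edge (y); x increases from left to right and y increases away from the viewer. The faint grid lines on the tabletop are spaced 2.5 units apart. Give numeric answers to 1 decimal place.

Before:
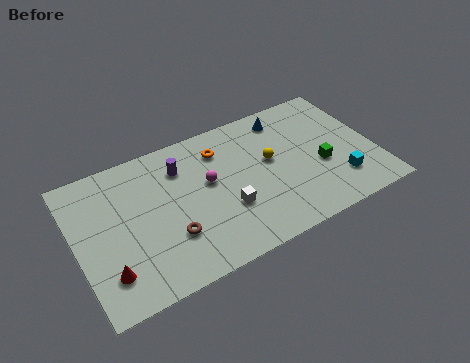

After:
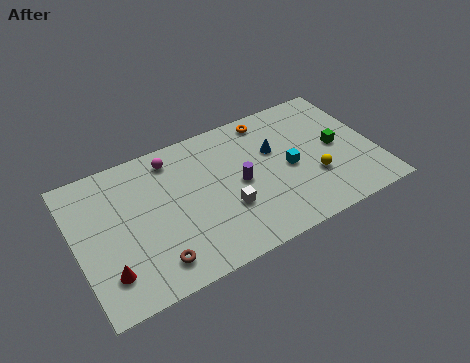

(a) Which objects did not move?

the red cone and the white cube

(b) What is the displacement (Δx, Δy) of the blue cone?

(-0.9, -1.9)

The blue cone was at about (11.8, 7.6) and moved to about (10.9, 5.7).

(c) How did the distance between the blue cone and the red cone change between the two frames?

-1.6

They were about 11.8 units apart before and 10.2 after — 1.6 units closer together.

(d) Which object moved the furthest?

the purple cylinder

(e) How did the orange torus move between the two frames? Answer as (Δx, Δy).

(2.8, 0.9)

The orange torus was at about (8.1, 7.0) and moved to about (10.9, 7.9).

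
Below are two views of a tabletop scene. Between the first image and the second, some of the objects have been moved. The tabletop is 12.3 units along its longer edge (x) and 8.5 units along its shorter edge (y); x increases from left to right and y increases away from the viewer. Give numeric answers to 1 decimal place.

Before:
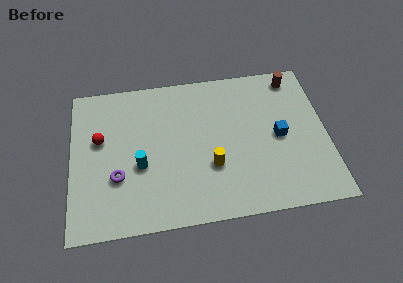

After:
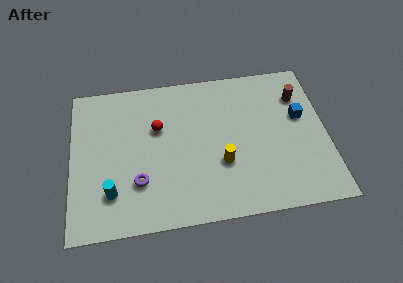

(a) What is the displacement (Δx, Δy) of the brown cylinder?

(0.2, -1.1)

From the two frames, the brown cylinder sits at roughly (10.9, 7.4) before and (11.1, 6.3) after.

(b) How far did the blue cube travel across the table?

1.5

The blue cube was near (10.0, 4.1) before and (11.1, 5.1) after, so it travelled √(1.1² + 1.0²) ≈ 1.5 units.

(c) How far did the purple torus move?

1.1

The purple torus moved from about (2.2, 2.9) to (3.2, 2.5), a distance of √(1.0² + 0.4²) ≈ 1.1.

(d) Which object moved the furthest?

the red sphere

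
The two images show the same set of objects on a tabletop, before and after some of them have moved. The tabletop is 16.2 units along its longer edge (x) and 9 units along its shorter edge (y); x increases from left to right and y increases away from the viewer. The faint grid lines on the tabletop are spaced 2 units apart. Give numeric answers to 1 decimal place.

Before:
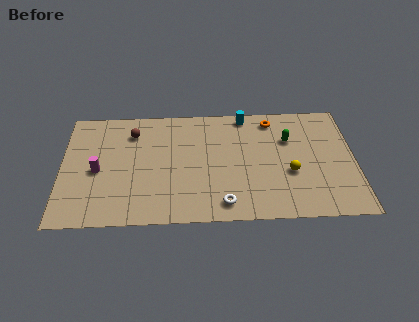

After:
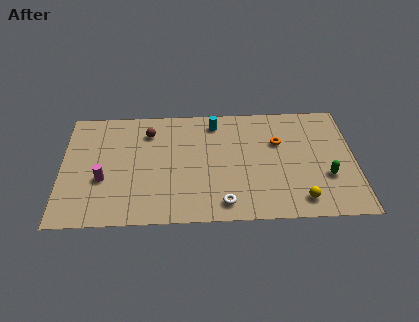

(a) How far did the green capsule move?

3.6

The green capsule was near (12.6, 6.1) before and (14.6, 3.1) after, so it travelled √(2.0² + 3.0²) ≈ 3.6 units.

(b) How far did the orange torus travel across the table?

1.8

From (11.7, 7.7) to (12.0, 5.9), the orange torus covered √(0.3² + 1.8²) ≈ 1.8 units.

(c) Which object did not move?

the white torus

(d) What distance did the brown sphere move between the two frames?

0.9

From (3.9, 7.0) to (4.8, 7.0), the brown sphere covered √(0.9² + 0.0²) ≈ 0.9 units.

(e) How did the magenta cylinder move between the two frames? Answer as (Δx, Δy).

(0.3, -0.7)

From the two frames, the magenta cylinder sits at roughly (2.0, 4.1) before and (2.3, 3.4) after.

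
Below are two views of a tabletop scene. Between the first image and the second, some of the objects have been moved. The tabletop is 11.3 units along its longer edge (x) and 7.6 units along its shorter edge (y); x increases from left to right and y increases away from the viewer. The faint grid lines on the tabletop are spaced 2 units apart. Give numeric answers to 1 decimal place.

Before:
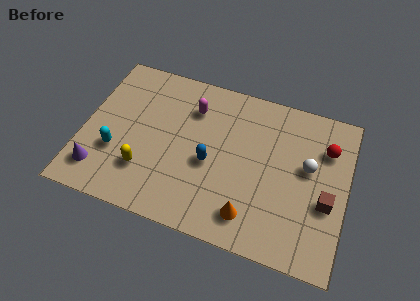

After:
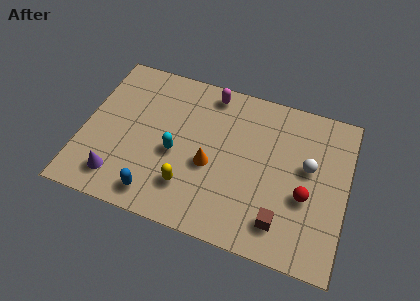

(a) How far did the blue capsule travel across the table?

3.0

The blue capsule moved from about (5.5, 3.3) to (3.4, 1.1), a distance of √(2.1² + 2.2²) ≈ 3.0.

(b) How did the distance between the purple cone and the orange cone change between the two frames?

-2.3

Before: roughly 6.5 units apart; after: 4.2. That's 2.3 units closer together.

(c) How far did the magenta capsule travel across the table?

1.2

The magenta capsule moved from about (4.5, 5.7) to (5.2, 6.7), a distance of √(0.7² + 1.0²) ≈ 1.2.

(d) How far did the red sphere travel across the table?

2.6

The red sphere was near (10.3, 5.5) before and (9.6, 3.0) after, so it travelled √(0.7² + 2.5²) ≈ 2.6 units.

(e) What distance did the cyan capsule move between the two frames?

2.6

The cyan capsule was near (1.5, 2.6) before and (4.0, 3.3) after, so it travelled √(2.5² + 0.7²) ≈ 2.6 units.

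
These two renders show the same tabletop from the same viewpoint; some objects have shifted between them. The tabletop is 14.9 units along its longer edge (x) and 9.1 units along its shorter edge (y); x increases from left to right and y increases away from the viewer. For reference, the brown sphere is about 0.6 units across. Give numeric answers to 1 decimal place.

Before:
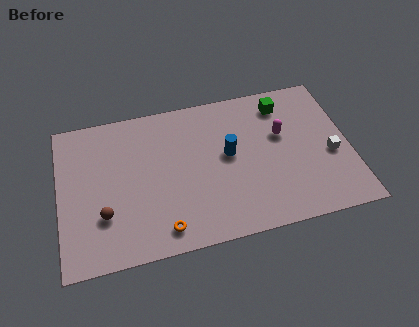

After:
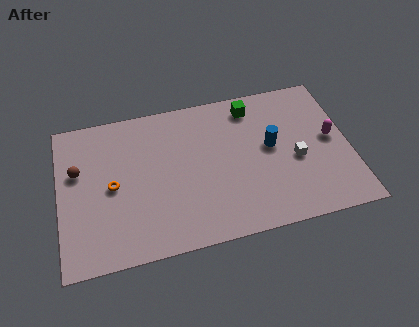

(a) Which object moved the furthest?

the orange torus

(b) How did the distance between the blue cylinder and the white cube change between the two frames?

-3.7

The distance was about 5.3 in the first image and 1.6 in the second, so they moved 3.7 units closer together.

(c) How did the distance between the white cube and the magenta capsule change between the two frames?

-0.9

The distance was about 3.0 in the first image and 2.1 in the second, so they moved 0.9 units closer together.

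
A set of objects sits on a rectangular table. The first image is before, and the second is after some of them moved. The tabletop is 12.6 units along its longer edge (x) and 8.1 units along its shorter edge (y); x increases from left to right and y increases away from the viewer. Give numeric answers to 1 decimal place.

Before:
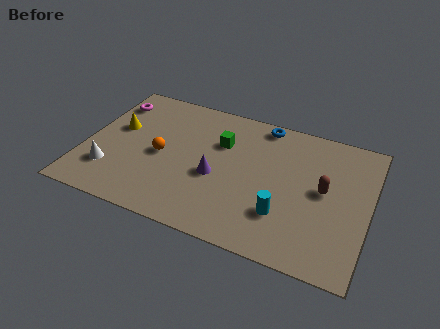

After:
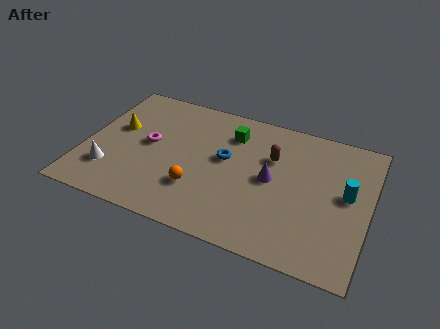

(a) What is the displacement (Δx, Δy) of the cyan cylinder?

(2.6, 2.1)

The cyan cylinder was at about (9.0, 2.3) and moved to about (11.6, 4.4).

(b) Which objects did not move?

the white cone and the yellow cone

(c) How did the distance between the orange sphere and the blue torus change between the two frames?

-3.1

They were about 5.5 units apart before and 2.4 after — 3.1 units closer together.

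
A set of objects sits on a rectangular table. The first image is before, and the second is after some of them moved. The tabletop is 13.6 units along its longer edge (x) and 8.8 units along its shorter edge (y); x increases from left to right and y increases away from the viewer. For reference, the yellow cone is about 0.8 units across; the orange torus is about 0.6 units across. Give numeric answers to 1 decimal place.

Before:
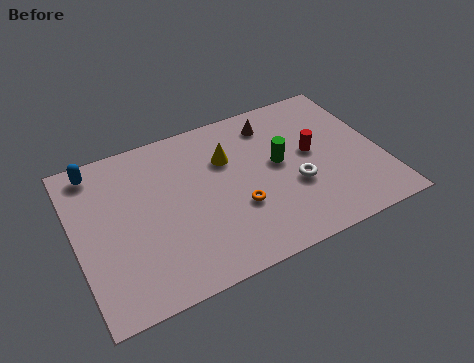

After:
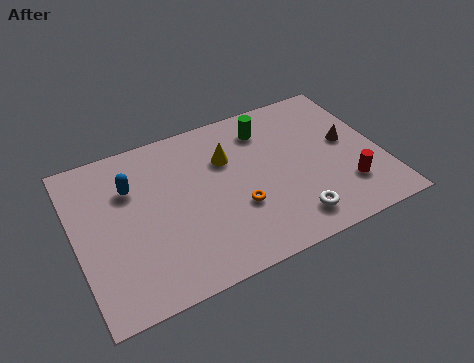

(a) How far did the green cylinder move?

2.2

The green cylinder moved from about (9.1, 4.8) to (8.8, 7.0), a distance of √(0.3² + 2.2²) ≈ 2.2.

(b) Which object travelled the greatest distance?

the brown cone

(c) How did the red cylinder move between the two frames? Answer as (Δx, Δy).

(1.2, -2.5)

The red cylinder was at about (10.6, 4.8) and moved to about (11.8, 2.3).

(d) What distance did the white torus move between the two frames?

1.8

The white torus was near (9.6, 3.3) before and (9.2, 1.5) after, so it travelled √(0.4² + 1.8²) ≈ 1.8 units.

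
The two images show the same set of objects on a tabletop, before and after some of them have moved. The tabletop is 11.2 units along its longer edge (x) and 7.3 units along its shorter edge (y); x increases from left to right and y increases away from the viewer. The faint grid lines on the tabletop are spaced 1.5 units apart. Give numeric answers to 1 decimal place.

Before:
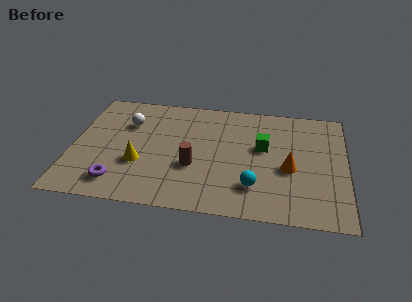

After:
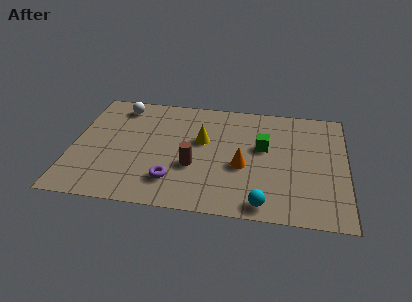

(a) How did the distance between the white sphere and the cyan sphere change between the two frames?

+1.9

They were about 6.2 units apart before and 8.1 after — 1.9 units further apart.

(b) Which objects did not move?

the green cube and the brown cylinder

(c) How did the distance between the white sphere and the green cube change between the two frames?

+0.6

They were about 5.7 units apart before and 6.3 after — 0.6 units further apart.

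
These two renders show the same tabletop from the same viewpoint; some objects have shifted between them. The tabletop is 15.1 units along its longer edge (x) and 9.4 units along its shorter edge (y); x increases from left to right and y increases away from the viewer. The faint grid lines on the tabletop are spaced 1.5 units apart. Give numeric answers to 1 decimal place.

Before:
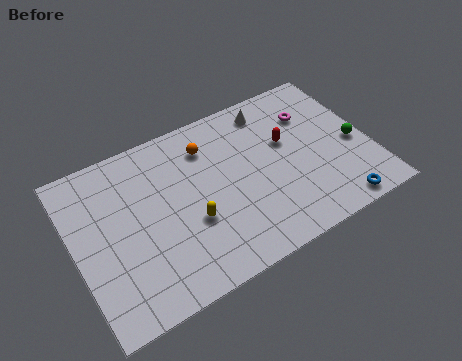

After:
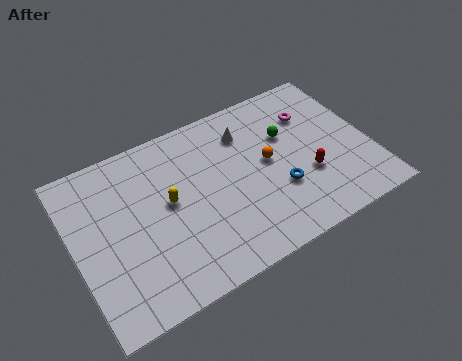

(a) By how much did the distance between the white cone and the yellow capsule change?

-1.8

The distance was about 6.6 in the first image and 4.8 in the second, so they moved 1.8 units closer together.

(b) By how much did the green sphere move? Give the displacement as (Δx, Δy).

(-3.2, 2.0)

From the two frames, the green sphere sits at roughly (14.3, 4.1) before and (11.1, 6.1) after.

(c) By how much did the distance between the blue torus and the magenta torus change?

-1.6

Before: roughly 5.9 units apart; after: 4.3. That's 1.6 units closer together.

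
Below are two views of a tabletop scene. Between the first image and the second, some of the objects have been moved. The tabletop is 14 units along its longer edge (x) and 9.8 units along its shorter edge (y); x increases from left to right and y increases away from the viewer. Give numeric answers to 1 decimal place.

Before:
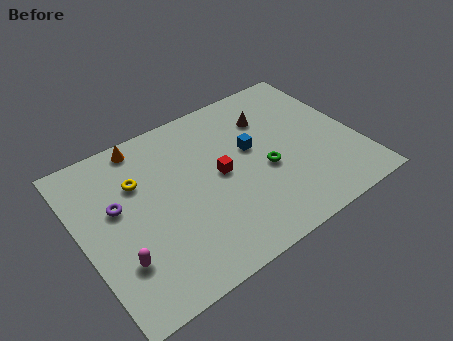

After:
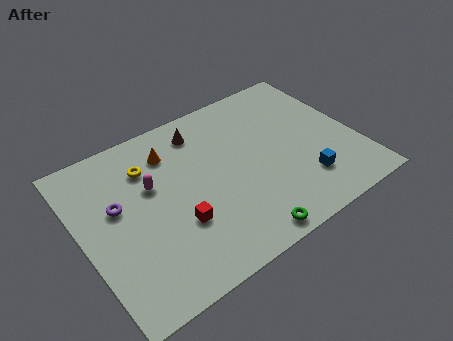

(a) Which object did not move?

the purple torus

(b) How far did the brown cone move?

3.5

From (10.0, 7.2) to (6.6, 8.1), the brown cone covered √(3.4² + 0.9²) ≈ 3.5 units.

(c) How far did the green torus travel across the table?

3.7

The green torus moved from about (9.2, 4.1) to (7.4, 0.9), a distance of √(1.8² + 3.2²) ≈ 3.7.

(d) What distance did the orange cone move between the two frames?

1.7

From (3.7, 8.8) to (4.9, 7.6), the orange cone covered √(1.2² + 1.2²) ≈ 1.7 units.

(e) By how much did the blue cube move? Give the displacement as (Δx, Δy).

(2.1, -3.3)

The blue cube started near (8.8, 5.7) and ended near (10.9, 2.4).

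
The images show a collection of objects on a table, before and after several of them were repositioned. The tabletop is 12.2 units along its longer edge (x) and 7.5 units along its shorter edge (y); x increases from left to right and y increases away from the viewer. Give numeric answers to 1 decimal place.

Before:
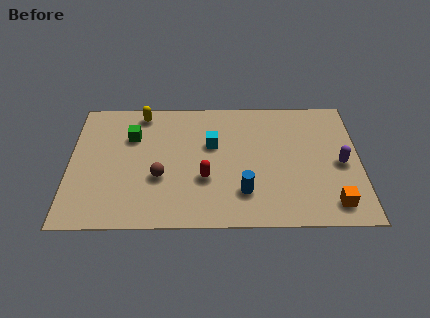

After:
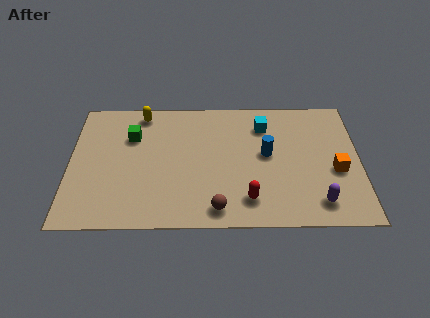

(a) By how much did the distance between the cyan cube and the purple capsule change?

-0.5

Before: roughly 5.5 units apart; after: 5.0. That's 0.5 units closer together.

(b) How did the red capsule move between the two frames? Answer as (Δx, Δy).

(1.8, -1.2)

The red capsule was at about (5.7, 2.7) and moved to about (7.5, 1.5).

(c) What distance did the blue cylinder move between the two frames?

2.4

The blue cylinder was near (7.3, 1.9) before and (8.3, 4.1) after, so it travelled √(1.0² + 2.2²) ≈ 2.4 units.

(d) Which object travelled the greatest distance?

the brown sphere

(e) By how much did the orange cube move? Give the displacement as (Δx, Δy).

(0.2, 1.9)

The orange cube was at about (11.0, 1.2) and moved to about (11.2, 3.1).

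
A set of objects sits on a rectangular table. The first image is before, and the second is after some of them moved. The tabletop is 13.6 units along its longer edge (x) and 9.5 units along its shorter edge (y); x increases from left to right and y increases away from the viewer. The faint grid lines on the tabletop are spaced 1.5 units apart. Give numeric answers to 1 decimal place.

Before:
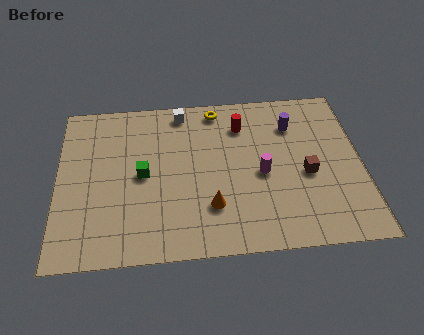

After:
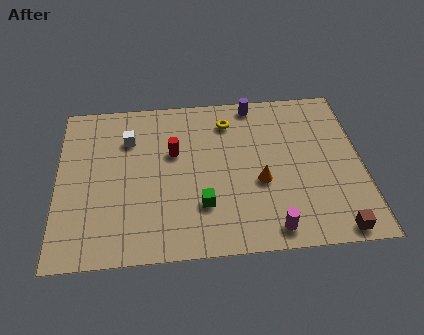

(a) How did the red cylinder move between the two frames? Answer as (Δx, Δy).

(-3.1, -1.4)

The red cylinder started near (8.3, 7.3) and ended near (5.2, 5.9).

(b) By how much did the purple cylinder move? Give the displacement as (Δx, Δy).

(-1.7, 1.5)

From the two frames, the purple cylinder sits at roughly (10.6, 7.1) before and (8.9, 8.6) after.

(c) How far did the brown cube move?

3.5

The brown cube moved from about (11.1, 4.1) to (12.2, 0.8), a distance of √(1.1² + 3.3²) ≈ 3.5.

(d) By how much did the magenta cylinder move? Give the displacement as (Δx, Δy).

(0.3, -3.2)

From the two frames, the magenta cylinder sits at roughly (9.1, 4.3) before and (9.4, 1.1) after.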